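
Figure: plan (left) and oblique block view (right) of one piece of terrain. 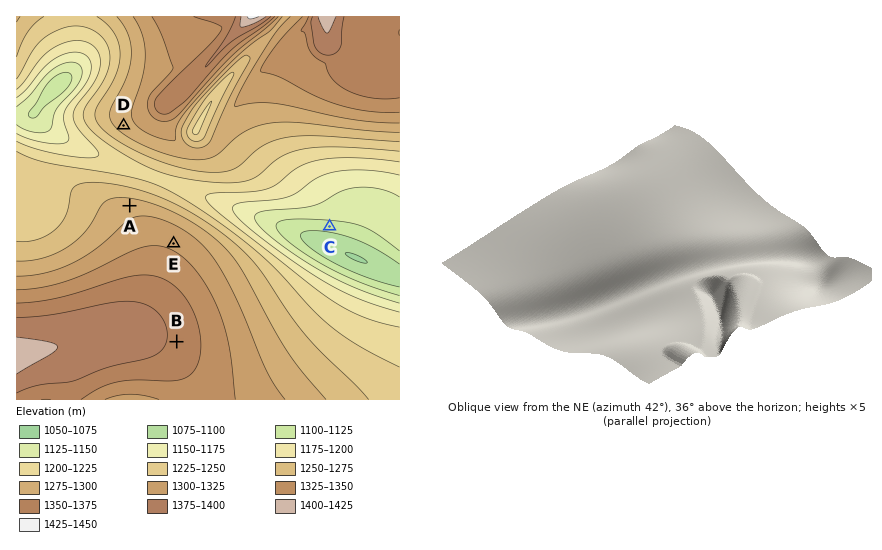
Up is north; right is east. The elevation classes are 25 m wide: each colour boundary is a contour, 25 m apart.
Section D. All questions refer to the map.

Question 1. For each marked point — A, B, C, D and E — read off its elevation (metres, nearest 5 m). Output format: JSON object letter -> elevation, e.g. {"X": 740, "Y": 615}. {"A": 1285, "B": 1370, "C": 1110, "D": 1290, "E": 1320}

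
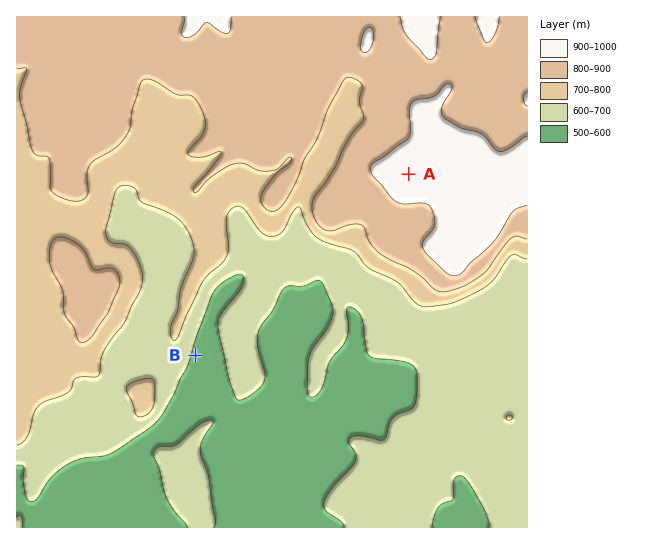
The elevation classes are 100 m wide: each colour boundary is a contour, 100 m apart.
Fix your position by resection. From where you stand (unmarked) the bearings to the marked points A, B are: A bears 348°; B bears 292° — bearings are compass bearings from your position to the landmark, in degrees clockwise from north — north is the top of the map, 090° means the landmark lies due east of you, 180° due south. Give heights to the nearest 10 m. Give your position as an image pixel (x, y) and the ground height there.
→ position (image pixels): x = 471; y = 467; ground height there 610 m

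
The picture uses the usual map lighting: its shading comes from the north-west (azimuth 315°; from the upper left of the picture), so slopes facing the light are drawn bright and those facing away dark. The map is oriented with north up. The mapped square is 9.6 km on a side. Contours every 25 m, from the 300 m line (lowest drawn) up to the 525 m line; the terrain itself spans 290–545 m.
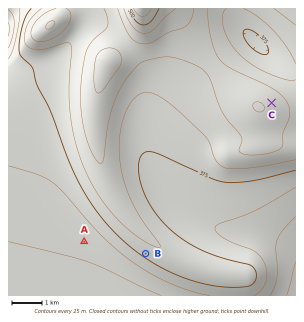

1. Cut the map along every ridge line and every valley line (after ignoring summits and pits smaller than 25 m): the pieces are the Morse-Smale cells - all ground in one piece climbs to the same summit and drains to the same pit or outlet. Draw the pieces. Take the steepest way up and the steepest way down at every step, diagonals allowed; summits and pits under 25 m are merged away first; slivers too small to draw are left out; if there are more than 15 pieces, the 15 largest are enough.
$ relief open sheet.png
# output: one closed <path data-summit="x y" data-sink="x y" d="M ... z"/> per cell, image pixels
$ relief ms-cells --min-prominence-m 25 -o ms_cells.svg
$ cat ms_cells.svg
<path data-summit="142 8" data-sink="296 296" d="M171 8l-28 0-1 14-4 10-32 34-9 29-2 30 4 30 10 31 20 32 20 20 15 12 22 12 23 8 24 5 2 3 1 18 60 0 0-183-19-1-15-4-20-14-34-35z"/><path data-summit="142 8" data-sink="8 296" d="M101 78l-4 4-44-1-33 13-12 1 0 201 228 0 0-14-3-7-38-9-31-16-32-28-14-19-14-30-8-30 0-36z"/><path data-summit="142 8" data-sink="256 42" d="M234 8l-62 0 36 51 34 35 20 14 15 4 19 1 0-41-17-8-27-26-13-15z"/><path data-summit="142 8" data-sink="8 29" d="M142 8l-57 0 0 12-3 9-14 17-15 14-23 12-11 0-11-4 0 27 12-1 33-13 45 0 4-5 6-14 30-30 4-10z"/><path data-summit="50 25" data-sink="8 29" d="M84 8l-76 0 0 60 11 4 11 0 23-12 15-14 14-17 3-9z"/><path data-summit="296 8" data-sink="256 42" d="M296 8l-62 0 5 15 13 15 23 22 18 12 3-1z"/>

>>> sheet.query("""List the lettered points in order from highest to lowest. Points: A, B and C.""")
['C', 'B', 'A']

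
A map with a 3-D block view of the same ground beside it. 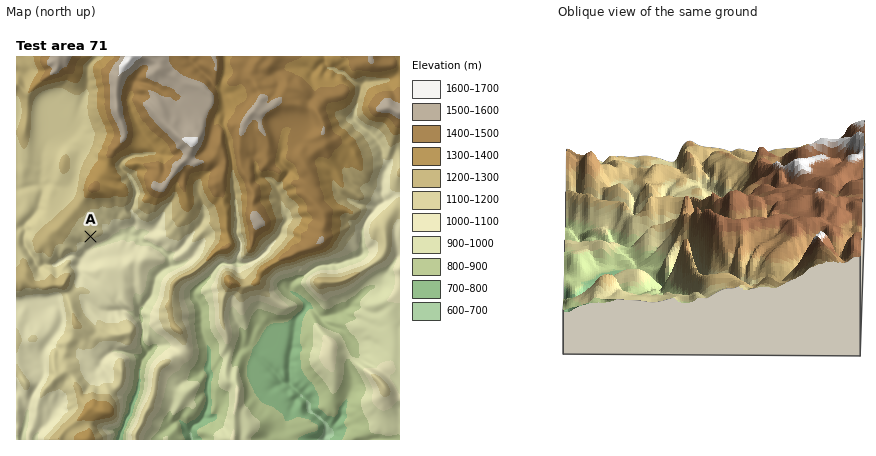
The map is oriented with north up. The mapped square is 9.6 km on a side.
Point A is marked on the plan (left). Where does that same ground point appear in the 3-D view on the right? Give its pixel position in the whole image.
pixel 724 182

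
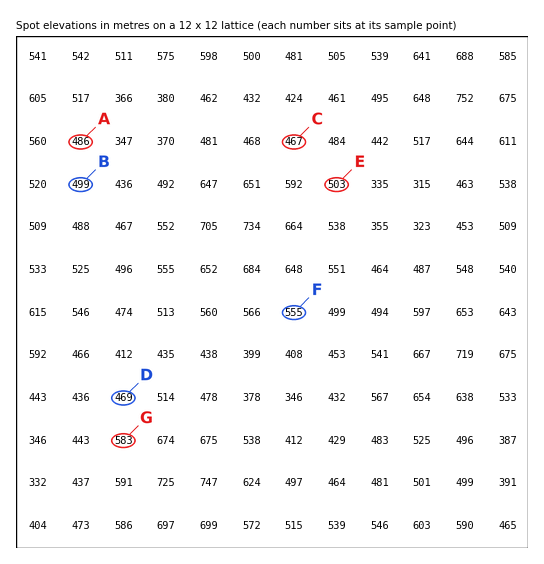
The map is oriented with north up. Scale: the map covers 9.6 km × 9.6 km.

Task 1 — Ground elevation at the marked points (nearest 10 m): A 490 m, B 500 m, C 470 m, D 470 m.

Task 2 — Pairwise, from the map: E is lower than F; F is lower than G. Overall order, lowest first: E F G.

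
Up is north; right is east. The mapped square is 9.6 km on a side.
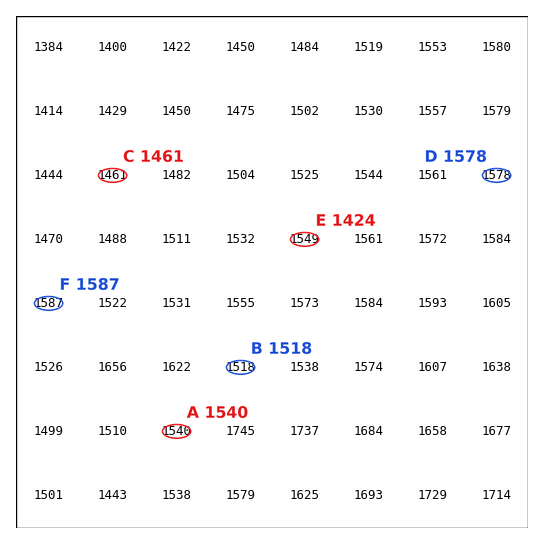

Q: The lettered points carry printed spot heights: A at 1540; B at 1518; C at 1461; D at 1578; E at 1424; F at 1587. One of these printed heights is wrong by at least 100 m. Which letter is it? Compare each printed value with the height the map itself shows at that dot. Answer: E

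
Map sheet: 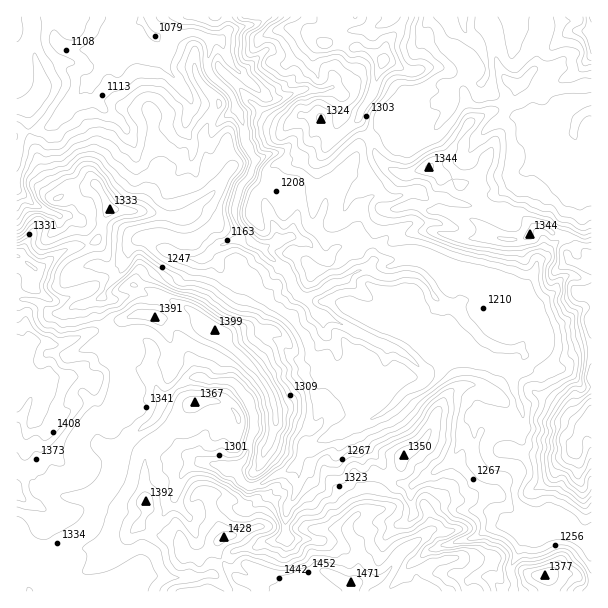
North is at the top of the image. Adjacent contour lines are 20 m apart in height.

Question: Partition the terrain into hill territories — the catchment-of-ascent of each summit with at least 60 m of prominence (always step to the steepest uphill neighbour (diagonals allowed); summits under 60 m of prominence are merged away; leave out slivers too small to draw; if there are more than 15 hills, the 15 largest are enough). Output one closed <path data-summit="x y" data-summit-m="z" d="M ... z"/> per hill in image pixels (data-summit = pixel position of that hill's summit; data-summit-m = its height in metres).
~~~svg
<path data-summit="353 582" data-summit-m="1471" d="M263 16l-246 0-1 173 16 15 18 8 18 4 12 6 5 6 0 8 7 25 12 7 13-2 10-8 5-13 8-5 9 1 33 17 19 1 9-3 17 20 12 7 4 0 20-11 10-13 13 11 8 17-9 5-15 17-5 11 0 12 4 5 10 5 15 16 14 2 8-9 9-13-1-20 3 0 51 25 20 6 28 23 0 6-6 7-15 6-15 17-10 7-45 18-27 13-14 22-33 16-10 3-5-1-11-15 0-3 12-13 3-17 4-9-1-16-6-15-14-16-5-2-21 0-4-2-12 0-6 2-22 19-6 17-20 16-17 18-4 21-8 15-14 14 2 9-8 18-38 27-12-1-11-5-11 1 0 42 497 1 1-11-3-6 0-9 12-24-1-20 2-1 2-8-9-10-3-9 4-21-6-7-18-3-6-5-1-12 7-10 15-8 9 2 5-7 0-9-9-24-2-12 4-12 8-10-4-9 14-14-4-16-9-13-29-15-10 1-5 5-16 7-6 6-17-7-10-16-8-8-7-3-32 3-15-9-12 4-10 10-9 1-7-22-7-3-13-16-17-6-14 6 0-9-12-29 0-13-15-14 4-19-10-20-2-18-12-27-7-7 12-14 0-3-7-10-8-18 10-11 27-6 5-4z"/><path data-summit="591 417" data-summit-m="1435" d="M513 16l-50 1 0 9 3 7 14 12 2 6 5 14-1 13-6 6-13-8-16 11-1 11-7 2-14 8-24 2-18 6-3 7-24 23-8 18-22 27-11 31-6 12-7 8 15 16 7 3 7 22 9-1 10-10 14-4 13 9 14 0 7-3 15 2 11 9 10 16 17 7 6-6 16-7 8-6 12 1 27 18 6 9 4 16-14 14 4 9-8 10-4 12 2 12 9 24 0 9-5 7-9-2-15 8-6 5-1 12 7 10 18 3 6 7-4 21 3 9 8 9 50 22 16 1 1-391-15-1 1 22-2 4-10 3-11-2-9-8-2-13 3-9 4-4 21-3 6-16 14-7 0-78-20-1-17 13-9 2-27-12-3-4z"/><path data-summit="17 392" data-summit-m="1439" d="M17 190l0 358 10 0 11 5 12 1 4-1 8-9 19-10 7-7 6-12 0-15 14-14 8-15 2-18 4-7 35-30 6-17 28-21 42 4 14 16 6 15 1 16-4 9-3 17-12 13 0 3 5 8 11 8 10-3 33-16 14-22 27-13 45-18 10-7 15-17 15-6 6-7 0-6-28-23-20-6-51-25-3 0 1 20-9 13-8 9-14-2-15-16-10-5-4-5 0-12 5-11 15-17 9-5-8-17-13-11-10 13-20 11-4 0-12-7-17-20-9 3-19-1-33-17-9-1-8 5-5 13-10 8-13 2-12-7-7-25 0-8-5-6-12-6-18-4-18-8z"/><path data-summit="383 60" data-summit-m="1371" d="M462 16l-198 0-7 8-27 6-8 8-2 3 3 7 12 21 0 3-12 14 7 7 12 27 2 18 10 20-4 19 15 14 0 13 14 37 11-5 10 5 6 0 7-7 17-43 19-23 11-22 24-23 3-7 18-6 24-2 22-10 0-11 18-12-11-25 2-8 6-6z"/><path data-summit="545 575" data-summit-m="1377" d="M527 512l-3 9-2 1 1 20-12 24 3 25 77 1 1-56-17-2z"/>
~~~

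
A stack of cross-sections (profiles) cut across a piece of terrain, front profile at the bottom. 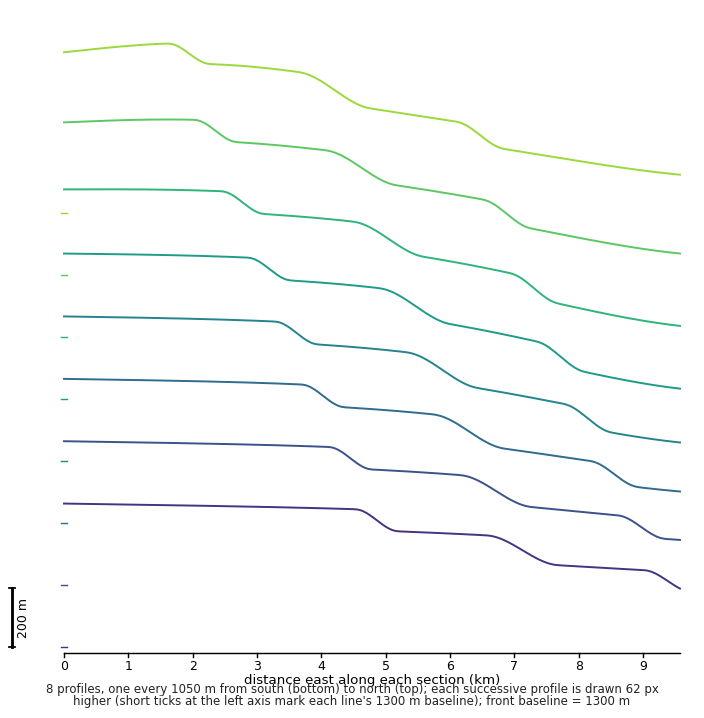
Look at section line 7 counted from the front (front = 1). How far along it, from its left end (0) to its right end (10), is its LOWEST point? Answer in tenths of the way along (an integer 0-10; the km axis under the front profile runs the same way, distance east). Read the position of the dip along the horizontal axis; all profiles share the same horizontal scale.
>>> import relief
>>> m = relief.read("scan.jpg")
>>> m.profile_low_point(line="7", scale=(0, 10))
10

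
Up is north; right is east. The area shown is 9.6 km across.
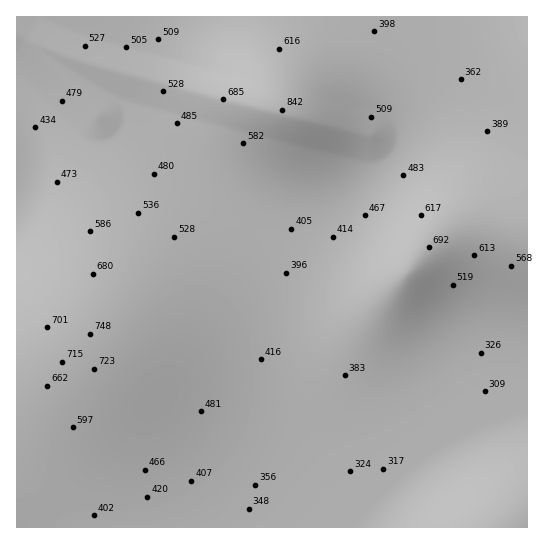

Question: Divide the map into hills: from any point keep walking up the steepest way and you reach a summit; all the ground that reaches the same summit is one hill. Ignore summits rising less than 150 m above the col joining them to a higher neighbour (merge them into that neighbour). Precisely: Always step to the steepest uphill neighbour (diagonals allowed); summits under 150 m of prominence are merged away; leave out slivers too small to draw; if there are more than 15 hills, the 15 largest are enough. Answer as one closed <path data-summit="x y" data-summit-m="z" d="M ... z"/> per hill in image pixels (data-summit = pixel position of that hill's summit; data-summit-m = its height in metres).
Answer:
<path data-summit="90 334" data-summit-m="748" d="M19 104l-3 1 0 422 342 1 17-23 18-19-24-18-26-25-20-26-12-24-7-22-4-24 3-85-6-9-19-18-56-39-77-61-19-7-13 12-15 4-12-1-19-7-25 0-5-3-9-22z"/><path data-summit="282 110" data-summit-m="842" d="M527 16l-510 0-1 87 6 2 6 6 9 22 5 3 25 0 19 7 12 1 15-4 13-12 19 7 66 53 75 53 14 16 3 14 2-16 7-10 59-59 30-35 34-42 26-28 45 32 16 7 6-1z"/><path data-summit="429 247" data-summit-m="692" d="M462 81l-27 28-34 42-30 35-52 51-15 22-4 46 0 42 4 24 7 22 12 24 20 26 26 25 24 17 36-29 25-16 40-19 34-10 0-290-22-8-31-20z"/><path data-summit="503 527" data-summit-m="569" d="M527 412l-17 4-32 12-49 28-41 34-20 23-9 14 168 1z"/>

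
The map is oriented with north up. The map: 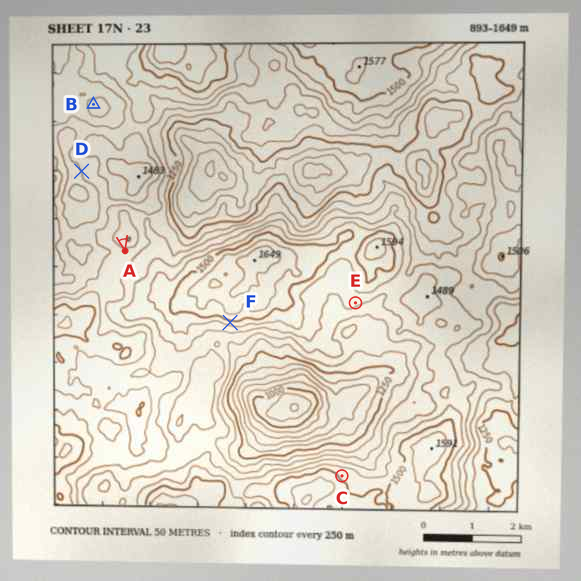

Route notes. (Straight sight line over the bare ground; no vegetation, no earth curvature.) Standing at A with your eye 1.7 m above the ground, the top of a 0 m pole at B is out of sight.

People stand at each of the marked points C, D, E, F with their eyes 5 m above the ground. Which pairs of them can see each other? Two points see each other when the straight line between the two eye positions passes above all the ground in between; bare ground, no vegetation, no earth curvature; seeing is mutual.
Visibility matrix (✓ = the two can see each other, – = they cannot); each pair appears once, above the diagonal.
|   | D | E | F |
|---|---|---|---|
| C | – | ✓ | ✓ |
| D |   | – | – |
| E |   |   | – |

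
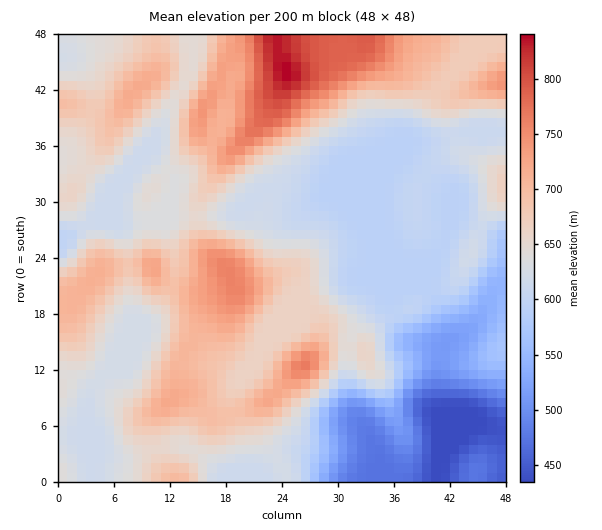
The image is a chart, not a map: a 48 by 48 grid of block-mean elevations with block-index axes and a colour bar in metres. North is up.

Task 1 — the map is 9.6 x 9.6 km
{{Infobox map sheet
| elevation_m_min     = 430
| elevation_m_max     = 840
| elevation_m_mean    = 640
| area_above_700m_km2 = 18.1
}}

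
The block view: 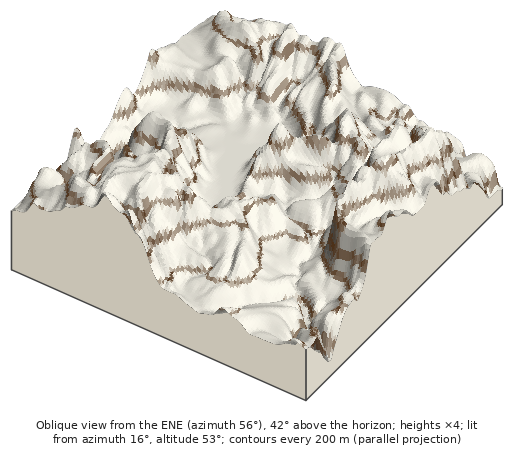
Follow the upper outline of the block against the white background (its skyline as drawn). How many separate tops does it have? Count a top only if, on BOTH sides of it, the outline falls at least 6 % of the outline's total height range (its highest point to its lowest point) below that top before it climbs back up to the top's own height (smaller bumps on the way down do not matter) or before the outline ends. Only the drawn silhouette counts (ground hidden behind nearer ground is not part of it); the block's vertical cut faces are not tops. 2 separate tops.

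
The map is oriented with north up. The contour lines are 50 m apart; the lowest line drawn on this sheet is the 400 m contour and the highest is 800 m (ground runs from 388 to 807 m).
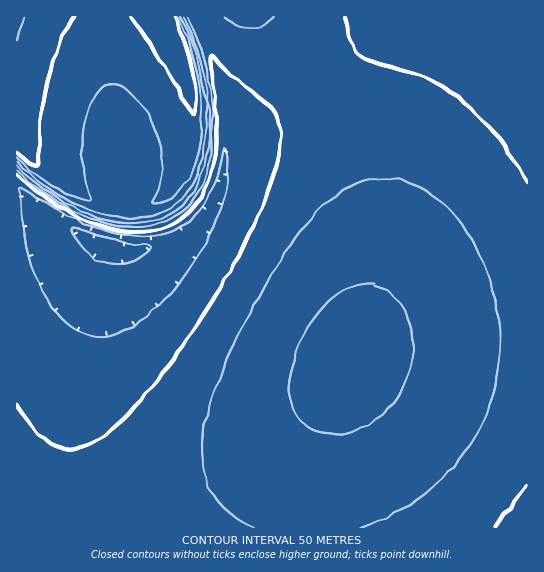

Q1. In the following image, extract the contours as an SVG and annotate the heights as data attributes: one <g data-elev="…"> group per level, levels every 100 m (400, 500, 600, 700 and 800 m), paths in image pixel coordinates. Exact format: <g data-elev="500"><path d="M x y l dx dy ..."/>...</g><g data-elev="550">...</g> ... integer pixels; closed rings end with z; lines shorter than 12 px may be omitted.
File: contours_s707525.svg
<g data-elev="400"><path d="M107 264l-11-5-10-8-11-14-3-7 1-2 41 12 37 7-8 8-13 7-12 2z"/></g><g data-elev="500"><path d="M494 527l17-20 16-22"/><path d="M527 183l-16-27-17-23-19-21-18-16-15-10-16-8-17-6-36-10-15-8-8-13-4-24"/><path d="M17 175l21 17 21 15 23 11 21 8 20 5 20 0 18-2 16-7 13-11 10-13 8-16 5-19 3-20 1-21-2-27-5-34 1-4 22 19 36 30 7 9 4 12 0 22-7 28-14 36-19 40-25 43-29 45-31 41-26 31-18 17-16 12-14 6-14 2-13-4-13-9-12-14-12-19"/></g><g data-elev="600"><path d="M326 434l12 0 12-2 13-5 12-6 11-10 9-10 8-12 5-12 4-14 1-14-1-15-3-13-5-12-7-10-10-9-9-4-11-2-10 1-12 4-11 8-11 10-11 14-9 15-7 17-4 14-2 15 0 13 3 12 5 10 8 9 9 5z"/><path d="M17 166l22 19 23 16 24 12 21 7 22 3 20-1 17-6 15-9 12-14 9-19 5-21 3-24-2-28-5-28-7-28-12-28"/></g><g data-elev="700"><path d="M17 158l18 16 20 13 19 10 16 3 1-2-6-19-3-20 0-20 3-18 5-16 8-13 9-6 10-1 10 5 12 12 12 17 7 19 4 17 0 16-3 14-6 18 4 0 5-1 15-9 10-13 8-16 6-22 1-23-1-25-4-24-8-27-11-26"/></g><g data-elev="800"><path d="M17 40l6-23"/></g>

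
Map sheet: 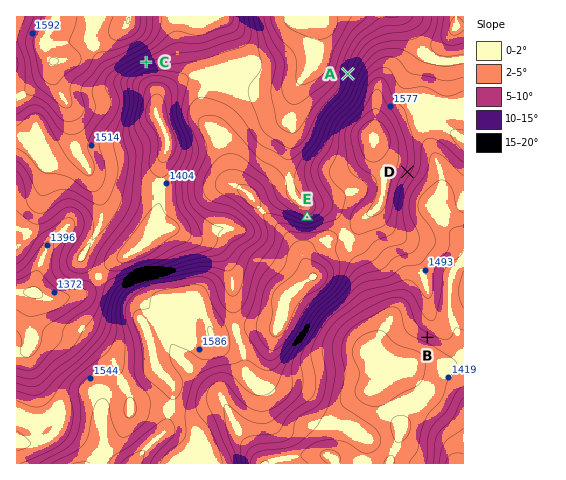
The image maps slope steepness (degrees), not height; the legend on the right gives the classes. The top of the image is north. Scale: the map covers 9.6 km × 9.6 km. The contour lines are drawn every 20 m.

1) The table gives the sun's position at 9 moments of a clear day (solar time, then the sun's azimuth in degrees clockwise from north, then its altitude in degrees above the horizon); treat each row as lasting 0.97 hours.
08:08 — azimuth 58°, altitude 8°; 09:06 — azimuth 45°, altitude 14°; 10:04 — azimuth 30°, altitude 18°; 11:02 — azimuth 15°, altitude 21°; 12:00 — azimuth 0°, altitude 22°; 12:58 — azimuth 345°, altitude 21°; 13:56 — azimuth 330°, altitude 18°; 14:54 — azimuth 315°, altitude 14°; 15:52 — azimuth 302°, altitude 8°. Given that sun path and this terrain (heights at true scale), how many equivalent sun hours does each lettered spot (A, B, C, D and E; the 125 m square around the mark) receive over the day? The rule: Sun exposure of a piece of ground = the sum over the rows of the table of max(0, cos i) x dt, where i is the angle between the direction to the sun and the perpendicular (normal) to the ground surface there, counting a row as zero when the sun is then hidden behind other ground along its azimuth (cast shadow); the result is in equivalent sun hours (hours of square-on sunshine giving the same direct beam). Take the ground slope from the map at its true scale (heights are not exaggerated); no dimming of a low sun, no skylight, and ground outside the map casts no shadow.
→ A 2.7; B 1.8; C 1.1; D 1.9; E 3.6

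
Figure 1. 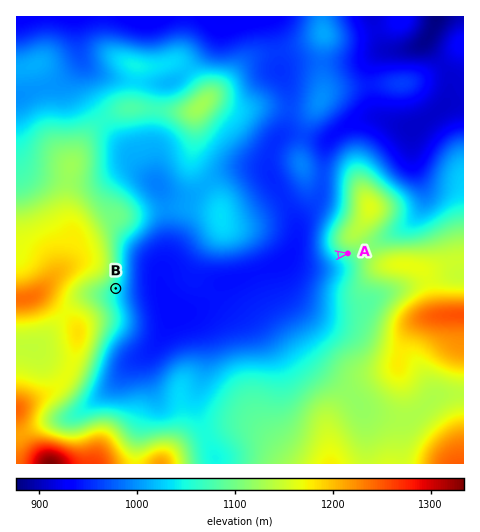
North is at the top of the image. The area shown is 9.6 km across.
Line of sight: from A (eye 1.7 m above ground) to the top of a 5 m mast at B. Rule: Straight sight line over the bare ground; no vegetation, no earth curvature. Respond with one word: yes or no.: yes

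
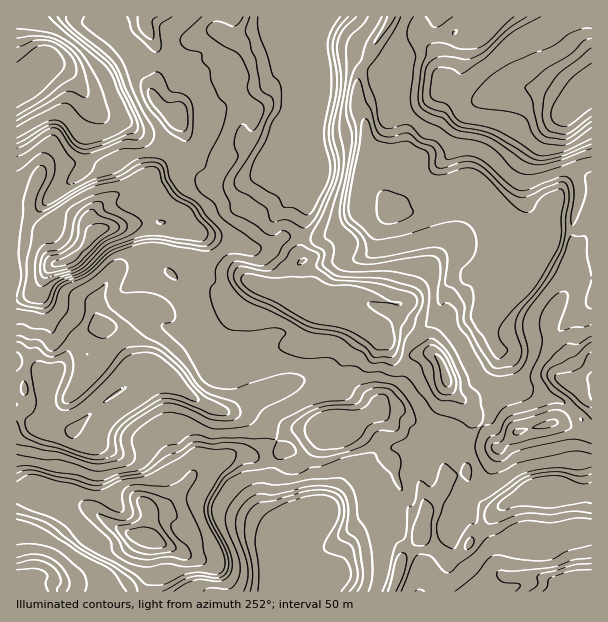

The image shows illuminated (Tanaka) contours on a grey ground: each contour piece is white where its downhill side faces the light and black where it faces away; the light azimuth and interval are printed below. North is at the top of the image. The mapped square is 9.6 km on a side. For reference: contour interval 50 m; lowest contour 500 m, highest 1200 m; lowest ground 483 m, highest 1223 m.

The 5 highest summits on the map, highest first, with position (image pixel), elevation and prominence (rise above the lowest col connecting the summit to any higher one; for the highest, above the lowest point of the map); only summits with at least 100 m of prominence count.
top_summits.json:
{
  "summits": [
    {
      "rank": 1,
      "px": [149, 539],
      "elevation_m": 1223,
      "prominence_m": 740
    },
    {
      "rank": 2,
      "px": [93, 234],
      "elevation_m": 1221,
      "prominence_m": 369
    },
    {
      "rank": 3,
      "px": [390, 212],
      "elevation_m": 1089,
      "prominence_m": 239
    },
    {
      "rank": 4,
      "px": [548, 489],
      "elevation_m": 1041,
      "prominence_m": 144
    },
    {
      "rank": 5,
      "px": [333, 425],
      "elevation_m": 1038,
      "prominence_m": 127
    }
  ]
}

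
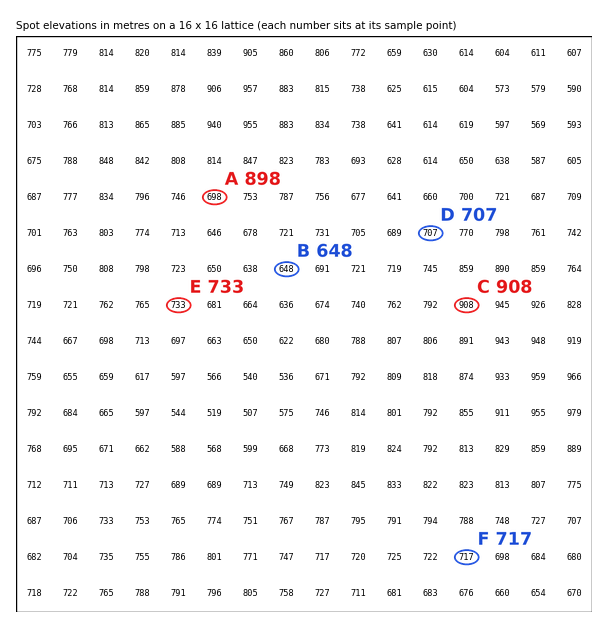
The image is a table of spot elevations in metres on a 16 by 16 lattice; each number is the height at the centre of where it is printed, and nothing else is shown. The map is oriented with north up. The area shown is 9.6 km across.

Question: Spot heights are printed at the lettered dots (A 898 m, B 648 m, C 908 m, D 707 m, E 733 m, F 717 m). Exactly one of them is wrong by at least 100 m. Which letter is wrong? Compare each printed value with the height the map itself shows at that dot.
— A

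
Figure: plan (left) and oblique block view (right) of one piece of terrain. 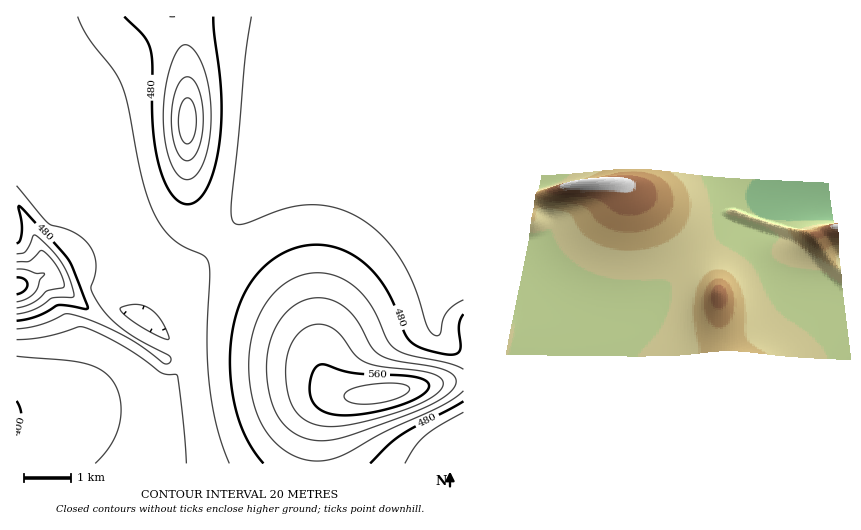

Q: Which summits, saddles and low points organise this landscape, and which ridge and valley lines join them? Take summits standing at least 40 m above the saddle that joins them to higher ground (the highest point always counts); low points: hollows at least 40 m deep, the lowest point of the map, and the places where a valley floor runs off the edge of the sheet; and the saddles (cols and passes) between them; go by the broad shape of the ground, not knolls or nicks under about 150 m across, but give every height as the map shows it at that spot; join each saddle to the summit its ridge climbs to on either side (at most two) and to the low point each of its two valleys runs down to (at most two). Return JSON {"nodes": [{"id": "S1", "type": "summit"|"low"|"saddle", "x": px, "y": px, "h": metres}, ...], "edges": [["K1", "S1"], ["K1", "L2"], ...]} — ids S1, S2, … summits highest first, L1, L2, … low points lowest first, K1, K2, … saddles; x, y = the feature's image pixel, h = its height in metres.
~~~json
{"nodes": [
{"id": "S1", "type": "summit", "x": 382, "y": 393, "h": 590},
{"id": "S2", "type": "summit", "x": 17, "y": 286, "h": 569},
{"id": "S3", "type": "summit", "x": 187, "y": 123, "h": 559},
{"id": "L1", "type": "low", "x": 18, "y": 417, "h": 399},
{"id": "L2", "type": "low", "x": 462, "y": 453, "h": 442},
{"id": "K1", "type": "saddle", "x": 318, "y": 463, "h": 498},
{"id": "K2", "type": "saddle", "x": 221, "y": 243, "h": 461},
{"id": "K3", "type": "saddle", "x": 124, "y": 230, "h": 451},
{"id": "K4", "type": "saddle", "x": 183, "y": 357, "h": 445}],
"edges": [["K1", "S1"], ["K1", "L1"], ["K1", "L2"], ["K2", "S1"], ["K2", "S3"], ["K2", "L1"], ["K3", "S2"], ["K3", "S3"], ["K3", "L1"], ["K4", "S1"], ["K4", "S2"], ["K4", "L1"]]}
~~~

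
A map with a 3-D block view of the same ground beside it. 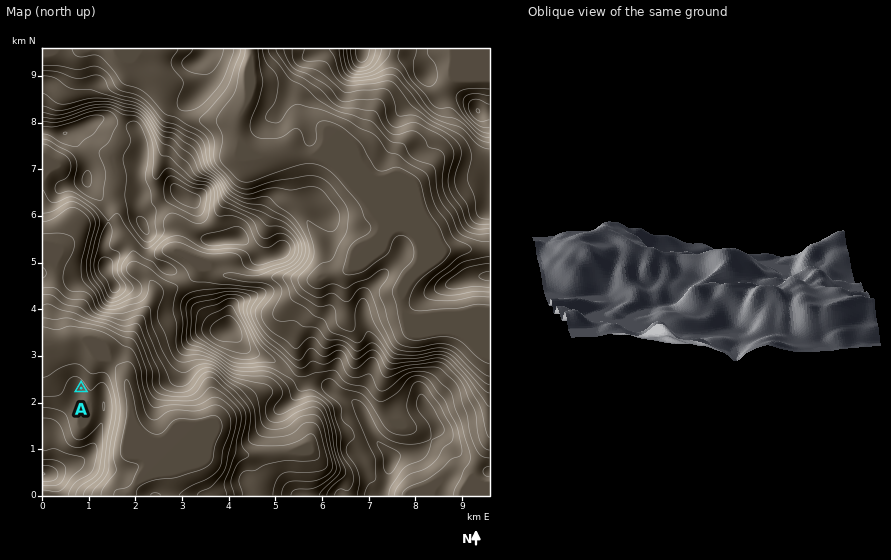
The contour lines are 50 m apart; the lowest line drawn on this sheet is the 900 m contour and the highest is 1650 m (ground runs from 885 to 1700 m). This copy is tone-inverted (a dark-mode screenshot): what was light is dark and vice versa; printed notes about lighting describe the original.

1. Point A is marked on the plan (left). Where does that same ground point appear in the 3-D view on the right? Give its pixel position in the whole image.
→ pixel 825 269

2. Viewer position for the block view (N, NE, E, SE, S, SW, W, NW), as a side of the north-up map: N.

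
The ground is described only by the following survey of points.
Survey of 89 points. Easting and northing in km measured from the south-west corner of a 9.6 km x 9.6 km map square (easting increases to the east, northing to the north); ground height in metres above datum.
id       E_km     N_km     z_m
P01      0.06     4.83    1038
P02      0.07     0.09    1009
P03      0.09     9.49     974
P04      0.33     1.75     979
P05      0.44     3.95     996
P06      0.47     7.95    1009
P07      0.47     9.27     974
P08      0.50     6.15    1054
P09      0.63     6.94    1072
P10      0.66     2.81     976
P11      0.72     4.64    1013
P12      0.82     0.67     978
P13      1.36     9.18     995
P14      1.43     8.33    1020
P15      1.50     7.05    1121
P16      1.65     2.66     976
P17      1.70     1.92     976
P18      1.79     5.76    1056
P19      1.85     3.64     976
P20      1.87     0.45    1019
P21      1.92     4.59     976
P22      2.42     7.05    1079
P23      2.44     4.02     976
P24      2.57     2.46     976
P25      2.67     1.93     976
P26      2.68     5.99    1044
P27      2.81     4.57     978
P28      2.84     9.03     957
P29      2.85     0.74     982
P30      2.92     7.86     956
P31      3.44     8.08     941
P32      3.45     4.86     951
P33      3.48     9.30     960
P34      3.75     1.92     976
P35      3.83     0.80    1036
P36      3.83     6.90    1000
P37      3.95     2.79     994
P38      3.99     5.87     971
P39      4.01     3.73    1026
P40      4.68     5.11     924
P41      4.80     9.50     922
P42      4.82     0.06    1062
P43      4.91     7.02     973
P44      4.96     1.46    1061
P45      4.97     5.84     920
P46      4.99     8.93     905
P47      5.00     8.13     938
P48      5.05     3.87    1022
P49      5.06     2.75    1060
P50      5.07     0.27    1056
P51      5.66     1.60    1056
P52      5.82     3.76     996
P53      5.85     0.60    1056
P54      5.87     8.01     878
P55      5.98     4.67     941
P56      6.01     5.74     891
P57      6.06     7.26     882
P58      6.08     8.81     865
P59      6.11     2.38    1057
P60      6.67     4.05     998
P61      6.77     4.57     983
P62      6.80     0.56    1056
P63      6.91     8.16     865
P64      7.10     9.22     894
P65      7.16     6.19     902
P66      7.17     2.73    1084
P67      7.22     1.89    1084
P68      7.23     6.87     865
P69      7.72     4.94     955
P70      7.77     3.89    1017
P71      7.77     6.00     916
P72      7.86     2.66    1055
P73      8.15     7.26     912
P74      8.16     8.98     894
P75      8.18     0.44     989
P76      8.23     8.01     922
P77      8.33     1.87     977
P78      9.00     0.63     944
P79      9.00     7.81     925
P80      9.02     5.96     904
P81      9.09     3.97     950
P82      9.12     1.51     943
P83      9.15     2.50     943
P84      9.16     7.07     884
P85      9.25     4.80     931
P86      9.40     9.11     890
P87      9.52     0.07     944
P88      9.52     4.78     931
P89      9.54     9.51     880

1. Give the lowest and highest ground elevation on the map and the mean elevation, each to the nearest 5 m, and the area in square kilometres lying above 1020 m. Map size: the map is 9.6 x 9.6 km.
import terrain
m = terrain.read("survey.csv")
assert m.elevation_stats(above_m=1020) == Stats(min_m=865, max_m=1130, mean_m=980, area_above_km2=23.6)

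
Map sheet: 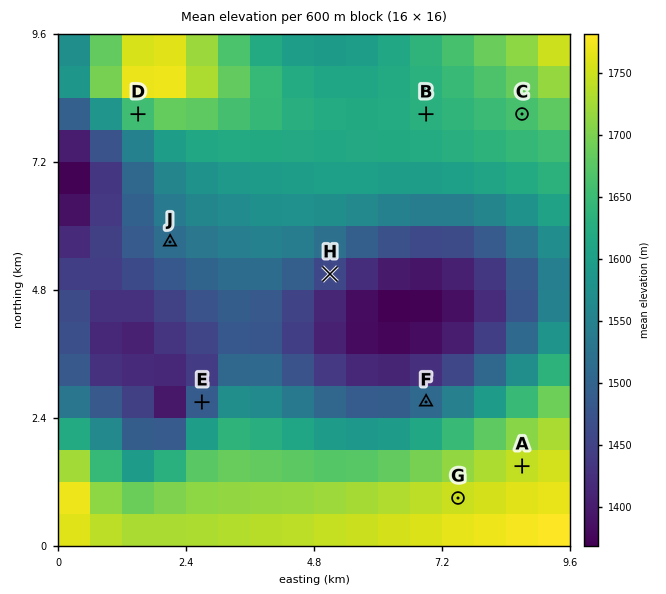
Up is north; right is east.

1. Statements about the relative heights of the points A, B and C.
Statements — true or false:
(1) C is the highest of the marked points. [false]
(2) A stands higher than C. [true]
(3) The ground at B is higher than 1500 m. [true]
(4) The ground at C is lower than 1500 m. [false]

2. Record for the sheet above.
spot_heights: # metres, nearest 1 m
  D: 1656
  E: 1487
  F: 1509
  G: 1748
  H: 1457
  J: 1517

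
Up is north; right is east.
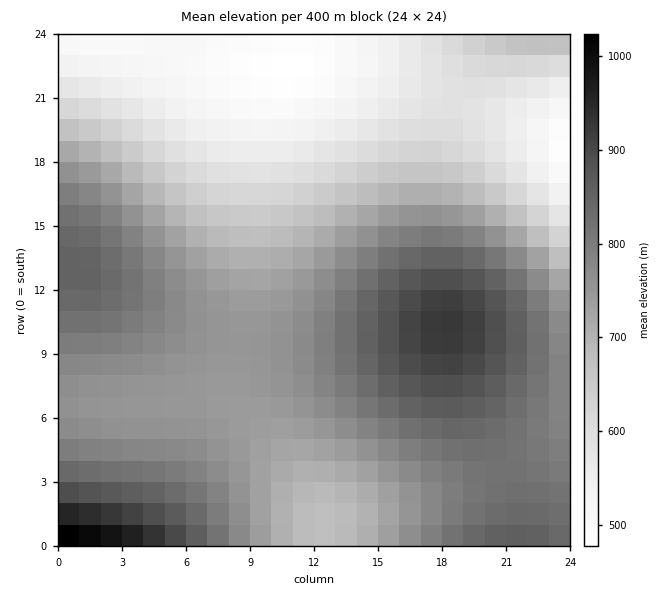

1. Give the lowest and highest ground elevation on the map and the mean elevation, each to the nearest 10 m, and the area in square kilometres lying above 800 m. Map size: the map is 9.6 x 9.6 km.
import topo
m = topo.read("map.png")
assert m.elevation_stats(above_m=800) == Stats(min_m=470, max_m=1070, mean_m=720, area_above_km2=26.1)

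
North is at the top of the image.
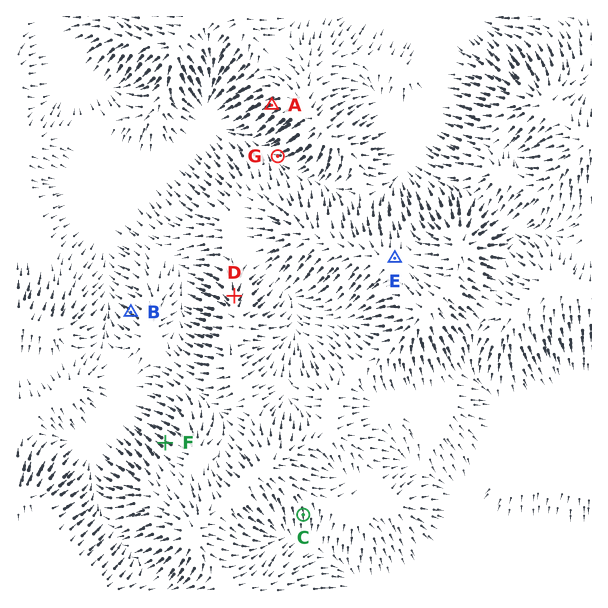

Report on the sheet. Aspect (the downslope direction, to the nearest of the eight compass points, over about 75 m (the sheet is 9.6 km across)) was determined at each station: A SW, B NW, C S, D N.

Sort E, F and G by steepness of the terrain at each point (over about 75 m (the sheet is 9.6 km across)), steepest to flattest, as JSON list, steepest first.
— ["F", "G", "E"]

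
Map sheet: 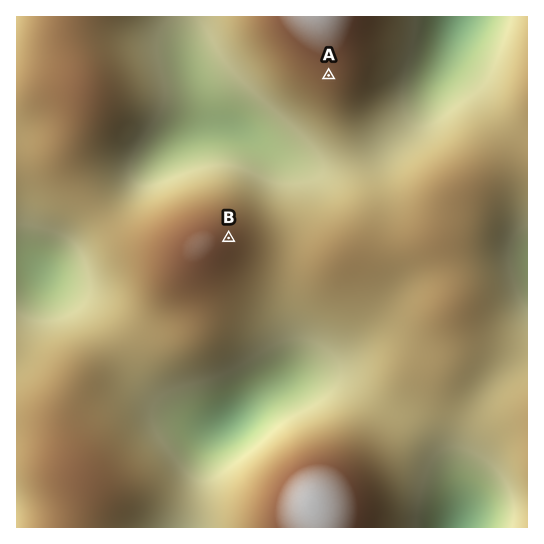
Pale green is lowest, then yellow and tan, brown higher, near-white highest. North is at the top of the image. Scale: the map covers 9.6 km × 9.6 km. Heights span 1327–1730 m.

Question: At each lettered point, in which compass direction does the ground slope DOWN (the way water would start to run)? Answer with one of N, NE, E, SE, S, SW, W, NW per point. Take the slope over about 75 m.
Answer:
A S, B E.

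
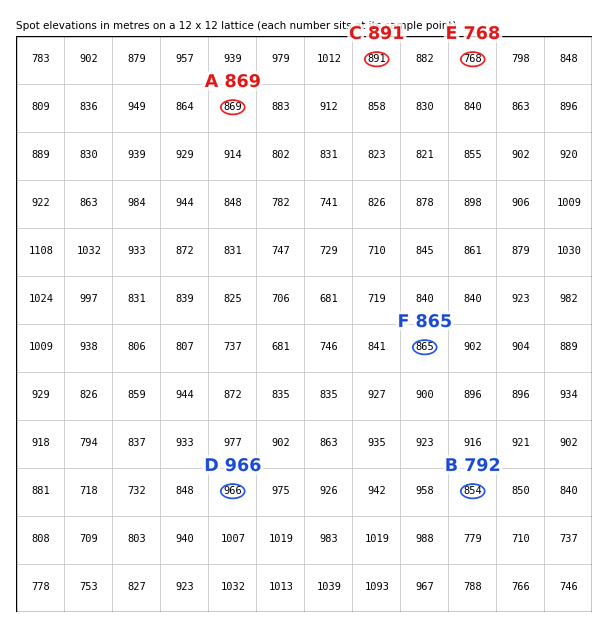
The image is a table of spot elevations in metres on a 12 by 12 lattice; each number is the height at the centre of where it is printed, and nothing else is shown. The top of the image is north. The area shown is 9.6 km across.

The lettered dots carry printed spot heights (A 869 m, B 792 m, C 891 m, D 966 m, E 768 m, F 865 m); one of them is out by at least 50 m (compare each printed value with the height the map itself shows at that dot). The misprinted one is B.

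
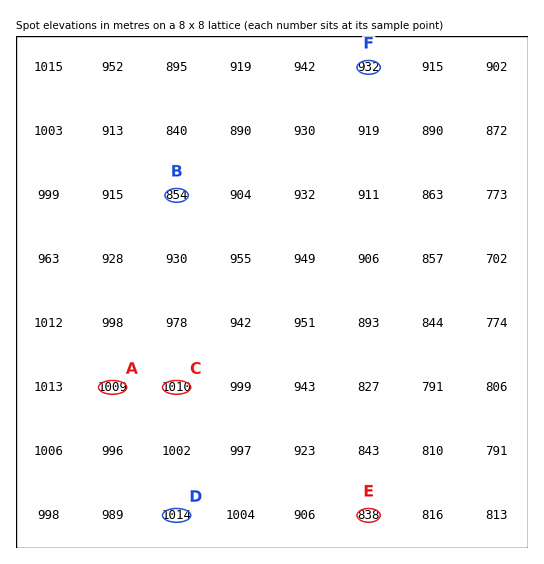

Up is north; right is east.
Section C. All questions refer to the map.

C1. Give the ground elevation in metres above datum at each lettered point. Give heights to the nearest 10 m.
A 1010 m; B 850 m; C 1010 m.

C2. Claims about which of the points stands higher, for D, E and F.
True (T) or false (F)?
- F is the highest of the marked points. F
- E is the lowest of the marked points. T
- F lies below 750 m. F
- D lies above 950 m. T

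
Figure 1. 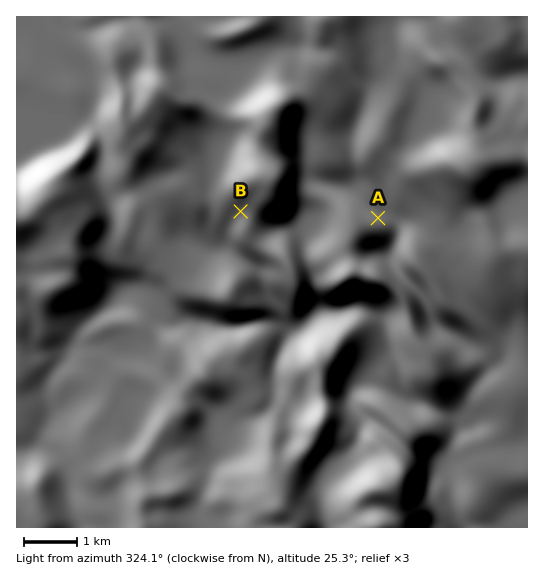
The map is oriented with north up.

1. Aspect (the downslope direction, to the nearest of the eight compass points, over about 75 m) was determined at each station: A NE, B SW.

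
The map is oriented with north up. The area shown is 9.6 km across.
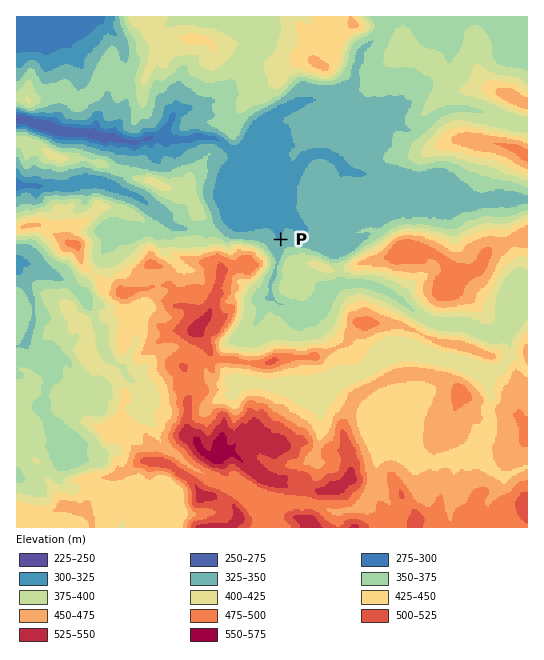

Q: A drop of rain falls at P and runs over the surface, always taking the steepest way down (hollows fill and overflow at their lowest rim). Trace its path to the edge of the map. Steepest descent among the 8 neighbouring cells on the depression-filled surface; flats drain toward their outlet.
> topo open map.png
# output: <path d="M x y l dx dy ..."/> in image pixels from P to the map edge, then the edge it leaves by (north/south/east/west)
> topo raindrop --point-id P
<path d="M281 239l-3-2 0-7-4-7 0-6 5-7 0-12 4-4 0-7-6-6-14 0-1-2-3 0-33-33-12-8-17-1-6 2-20 0-1-1-12 0-1-1-3 0-1 1-8 0-6 4-10 0-2-1-4 0-6-3-18-1-5-3-7 0-1-1-16 0-1-2-8 0-2-1-2 0-6-4-10-1-2-2-4 0-5-2-4 0-1-2-8 0"/>
exit: west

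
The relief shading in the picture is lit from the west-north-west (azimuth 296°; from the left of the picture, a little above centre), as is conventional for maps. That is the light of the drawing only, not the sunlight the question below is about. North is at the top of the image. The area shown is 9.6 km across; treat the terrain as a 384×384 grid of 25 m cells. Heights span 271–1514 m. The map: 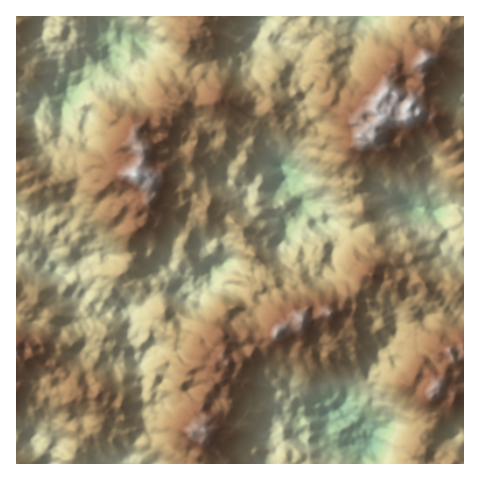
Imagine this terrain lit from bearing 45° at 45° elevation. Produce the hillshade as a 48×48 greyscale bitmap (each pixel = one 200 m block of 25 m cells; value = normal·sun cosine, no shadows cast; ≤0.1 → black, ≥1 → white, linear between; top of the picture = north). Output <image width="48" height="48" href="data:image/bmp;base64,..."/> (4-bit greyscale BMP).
<image width="48" height="48" href="data:image/bmp;base64,Qk32BAAAAAAAAHYAAAAoAAAAMAAAADAAAAABAAQAAAAAAIAEAAATCwAAEwsAABAAAAAAAAAAAAAAABEREQAiIiIAMzMzAERERABVVVUAZmZmAHd3dwCIiIgAmZmZAKqqqgC7u7sAzMzMAN3d3QDu7u4A////AP/qh3dUNEQxFWZ3rMqInN7u7uyVNGmrzf7JhVZUVVRDNERpq7vLvN7u7tyDE2rN3dyYYkd2dmd1Miaau6zcvd3ty7piJHvM3bhlMnqIh5uEI2m8zczLvczcu6l0IlmYmnZFRqhomcyGVorN3dyrzL3cu6dCADVnVmZlRWRZq8ypZXrdy8zMub3LqWQgABI1RImFVlaKvN2oVXrMu7vLiZmZhkMgAAA1d7uYh4q83uyXRYiZq6q5iWVVQyIhABR4vMuoiLzO/uuHRXd4q7u5hRIxERMxE3eM3Zh3i93f7uuXVWeJqqqWQQMhEjZlVoi8uph6ze3v3up3ZneIqqllMiRUZmiIhWq5h7u83e3cvciHd1aJvMt1Q0eaqIiZhWmGis3d7tyqvbmGVleZzbp0RWq6qZqpdndou+7v7tyr3bhkaYiJ3LuFd4qXmayol3eby/7u3ty97bdmq5d77cyHqYp3mby6qIurzdy83dzN3adovLmb3MuIqbuIqs27p5ur3qq97tzLy4Zp3tp3vduZm8y83NuqhpmbubvO7suYmGaM7tp4vcuqu8zN7cqYWJeJh83v7bh3dmi97bqqqYm7zMzNy6hmaYermu7v7KiGZovMy6u5doqs3N7bqGVpq6ztze7+uZmHiJq8yYq5d4mt3N26hUfM3d7+3t3KZpmZh4qalnqpczbO3MqrdXvd7u7u7aqnWJiIQ3mHdpuWQCvv27q8hqzO7u7uypmWeYdzAVZWd6p2Qo7u2qvMqJve7e/sqKqYmYdQA1VoiJZGRK3d66u7qJre3u7Mp7qqqHYhNXmZd4VGad7uyqzJZnne7u3bd6iIdnQ0ZomZmZeKvu3dqsuXM1re/+3IVyNVV3VGd4eKzJi93tzdzcl0I43u7rl0RgNViXRWZ2aby6ve7tzu3aVBFq3suEQxETaKqXVVZDWbvM3u7Kvd22MhN5u5UiMgAHnNy5ZWVEnN3cvNyHrN2UIiVndjEjMhI73uy5ZmZ6zu24i6h4rdtBADQ0UxJFZlVt7tuoeIeZveyYq5eJq6UAA1QjMjV4ulV97su7qFZ3vcu7y6iaqmIRNlITRHmJpSad7czMpkVpzbu7u6mZqEIjVkIkebqIUkq+/d3KlTVqzKury5iIh0RWd1M2q6hlRYzf/d27lCWK3LzMyFZ4l1erpzJIqZhneb7/7d2qcjnMy83KczaKuZvcgyR6mKqZve79u8yoVIzMuZqqhXrN283aY2mZiaq97v7piby3abu7lovNqL7/3N3KZYqpiazd3dynd6uYmruqh5zcqs7+27zKZpzKh67bu6iYmrqJqqy5eJu7vN/+uazJZ87YZ6y4m6mc3sqJmsyYmJqZq9/tua3Jic3HeJuomZu97smInNp6uHdVec3My7zKiLy6h4u4nN3s3biZvcmstkIUiavN2rypiLzbiKupzu7bzJm7zLq5UxAXmrzNyrl4is3tqqmc3N3LvKqqqphkMyFIq9y7y6d5rN7uupibu83Lq7qImIdDRSJYrMqqzIarzu7uynaKvMzA=="/>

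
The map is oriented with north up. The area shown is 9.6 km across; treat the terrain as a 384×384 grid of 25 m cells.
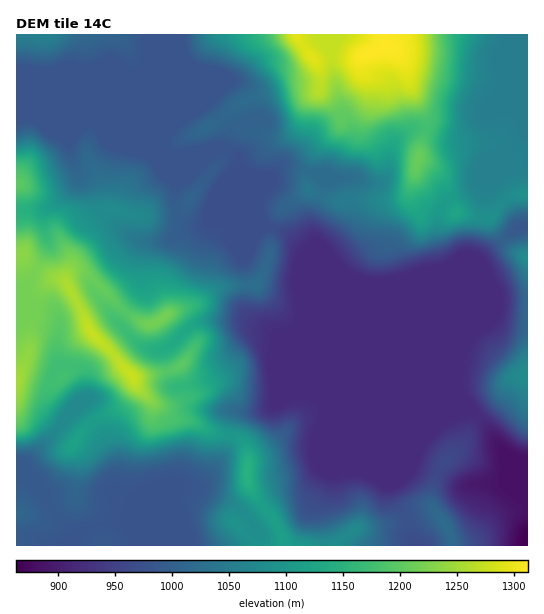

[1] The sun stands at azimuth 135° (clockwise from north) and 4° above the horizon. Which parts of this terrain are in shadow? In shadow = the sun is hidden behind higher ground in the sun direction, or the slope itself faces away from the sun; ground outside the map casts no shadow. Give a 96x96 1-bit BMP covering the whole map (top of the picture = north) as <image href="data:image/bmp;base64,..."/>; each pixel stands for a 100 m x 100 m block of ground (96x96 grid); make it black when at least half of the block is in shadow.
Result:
<image width="96" height="96" href="data:image/bmp;base64,Qk2+BAAAAAAAAD4AAAAoAAAAYAAAAGAAAAABAAEAAAAAAIAEAAATCwAAEwsAAAIAAAAAAAAA////AAAAAAAAAAAAHAAAAAABgAAAAAAAEAGH8AAAAAAAAAAAMAEP/AAAAAAAAAAAOAAP/gAAAAAAAAAAfAAf/4AAAAAAAAAAfwAf/4AAAAAAAAAA/4AP/44AAAAAAAAA/4AP/48AAAAAAAAB/4AP/4/8AAAAAAAB/4AP/8/8AAAAAAAD/8AP/9/8AAAAAAAD/+AP/5/8AAAAAAAD/+AH/x/8AAAAAAAH/+AH/h/8AAAAAAAD/+AH+A/8AAAAAAAAP+AHwA/+AAAAAAAAH+AAAAZ+AAAHAAAAH/AAAAA/AAAPgAAAD+AAAAAfgAAHwAAAB8AAAAAfwAAH4AAAAYAAAAAfwAAD8AAAAPDAAAAH4AAB+AAAAf/gAAAB8AAB/AAAA//wAAAAAAAA/gIAB//wAAAAAAAAf4AAB4fwAAAAAAAAP8AAAAPwAAAAAAAAH+AAAAGAAAAAAIAAD8AAAAAAAAAAAcAAAAAAAAAAAAAAB8AAAAAAAAAAAAAAB+AAAAAAAAAAAAAAD/AAAMAAAAAAAAAAH/wAAeD4AAAAAAAAH/4AAcP+AAAAAAAAP/4AAAP/AAAAAAAAf/8AAAH/gAAAAAAAf/8AAAD/gAAAAAAA//8AAAA/wAAAAAAA//8AcAAP4AAAAAAB//8AeAAD4AAAAAAB//4A+AAAwAAAAAAD//4A8AHgAAAAAAAD//4A8APwAAAAAAAD//4A4Af4AAAAAAAH//8BwAf+AAAAAAAH//8AAA//wAAAAAAH//4AAA//4AAAAAAD//4AAA//8AAAAAAB//4AAB///AAAAAAA4/4AAB////gAAAAAA/4HgD///PwAAAAAA/4PwH/z8PwAAAAAA/wPwH/94P4AAAAAA/gPwH/8AP4AAAAAA/8PwH/8AH4AAAAAAf/P2AfgAD8AAAAAAH/PuAAAAB8AAAAAAH/vOAAAAB8AAAAAAD/vAAAAAAQAAAAAAB7fAAAAAAAAAAAAAADfAAAAAAAAAAAAAAAfgAAAAAAAAAAAwAAPgAAAAAGAAAAA4MAA/4MAAAPAAAMAwMAAf8ODAAPwOD8AAGAAf8ADgAP4PP+AAD4AP4ADwAP8f/+AAB8APgAB4AH8H//AAB4APAAAYAD8Af/AAAAAMAAAMAD4AH/AAADAAAwAGABwAB/gAADAEAwADAAgAA/gAADgOAAAAAAAAA/gAADgOAAAAAAAAA/gAADweAAAAAAAAA/wAADgOAAEAABAAAfwAADgPAAHAADgYAfwAADgAAAH4AHwYAHAAADgAAAD8APwIAAAAAAAAAAB+APwAAAAAAAAAAAB/gPwAAAAAAAAAAAAfwP4AAAAAAAAAAAAH4P4AAAAAAAAAAAAD+f+AAAAAAAAAAAAB///AAAAAAAAAAAAB///AAAAAAAAAAAAA//+AAAAAAAAAAAAAD/8AAAAAAAAAAAAAD/8AAAAAAAAAAAAAD/8AAAAAAAAAAAAAD/4BgAAAAAAAAAAAB/4DwAAAAAAAAAAgB/gD4AAAAAAAAAB4A/AD8AAAAAAAAAB8A/wDwAAAAA="/>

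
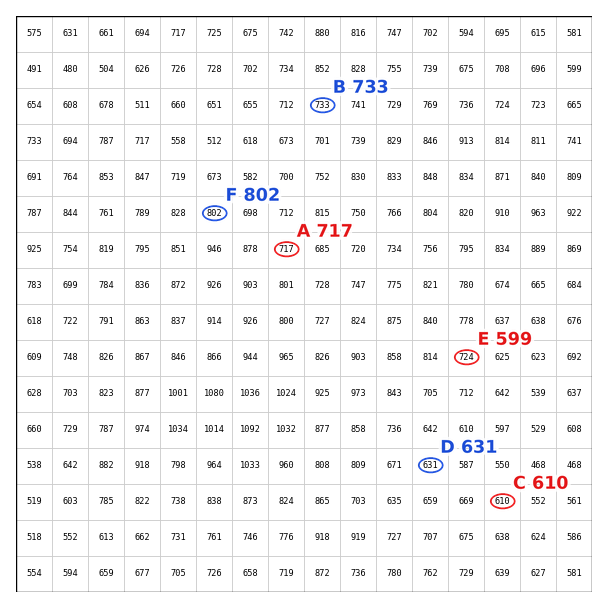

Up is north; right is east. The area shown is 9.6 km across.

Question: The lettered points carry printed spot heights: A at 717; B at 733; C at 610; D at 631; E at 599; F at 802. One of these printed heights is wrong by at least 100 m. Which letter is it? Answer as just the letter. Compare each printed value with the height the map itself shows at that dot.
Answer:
E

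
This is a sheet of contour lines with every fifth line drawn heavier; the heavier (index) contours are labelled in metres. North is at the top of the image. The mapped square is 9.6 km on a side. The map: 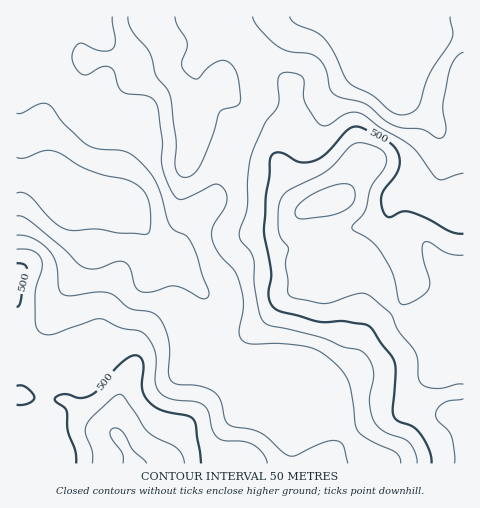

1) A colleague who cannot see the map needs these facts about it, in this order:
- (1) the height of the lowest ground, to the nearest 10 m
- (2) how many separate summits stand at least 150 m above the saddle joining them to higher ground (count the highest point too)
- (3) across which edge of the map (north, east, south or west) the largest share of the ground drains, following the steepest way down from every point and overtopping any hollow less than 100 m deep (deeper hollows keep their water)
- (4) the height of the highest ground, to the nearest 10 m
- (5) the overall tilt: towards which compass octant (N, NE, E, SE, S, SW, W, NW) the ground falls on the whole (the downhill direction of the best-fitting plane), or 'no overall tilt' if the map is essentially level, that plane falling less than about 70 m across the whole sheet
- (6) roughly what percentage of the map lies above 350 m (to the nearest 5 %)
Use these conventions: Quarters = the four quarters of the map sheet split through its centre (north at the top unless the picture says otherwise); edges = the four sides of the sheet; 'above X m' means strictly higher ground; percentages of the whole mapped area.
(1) The lowest point is down at roughly 280 m.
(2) Counting only tops that stand 150 m proud, the map has 2 summits.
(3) Most of the ground drains across the western edge.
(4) The highest ground is at about 620 m.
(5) The general tilt is down to the north-west (the land rises towards the south-east).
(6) Ground above 350 m makes up about 85 % of the sheet.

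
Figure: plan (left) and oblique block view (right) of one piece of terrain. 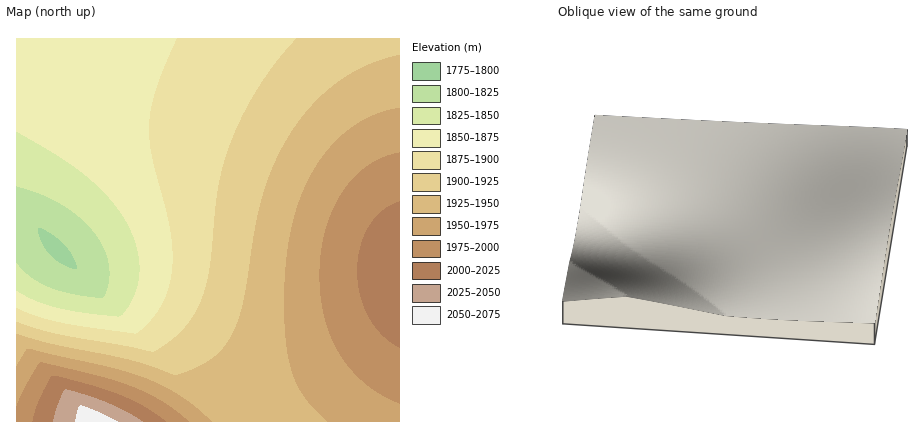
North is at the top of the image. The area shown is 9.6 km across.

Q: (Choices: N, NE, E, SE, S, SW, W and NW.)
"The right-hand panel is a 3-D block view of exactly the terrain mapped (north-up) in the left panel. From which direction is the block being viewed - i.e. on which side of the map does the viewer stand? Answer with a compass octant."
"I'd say S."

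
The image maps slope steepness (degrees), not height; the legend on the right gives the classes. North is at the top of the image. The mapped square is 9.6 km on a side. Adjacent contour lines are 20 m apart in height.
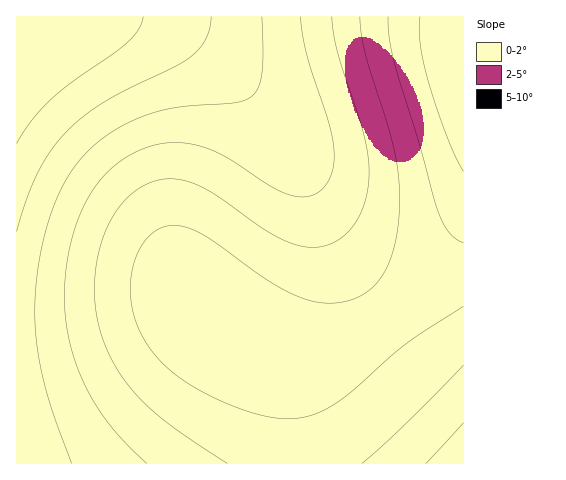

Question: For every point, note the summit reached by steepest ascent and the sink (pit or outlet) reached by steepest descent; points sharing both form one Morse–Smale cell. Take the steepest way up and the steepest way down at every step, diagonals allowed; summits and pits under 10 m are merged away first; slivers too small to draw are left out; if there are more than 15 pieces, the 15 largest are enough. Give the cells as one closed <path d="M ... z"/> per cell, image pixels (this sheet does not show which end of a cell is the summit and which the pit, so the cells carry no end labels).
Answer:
<path d="M125 16l-109 1 0 446 282 1-1-43-8-40-8-16-11-11-24-14 33 11 29 1 35-9 38-22-38-62-20-39-27-66-35-49-39-41-34-27-22-12-19-5z"/><path d="M463 16l-337 1 26 4 14 4 22 12 34 27 39 41 35 49 27 66 20 39 29 49 7 11 4 1 20-15 25-25 23-30 13-22z"/><path d="M381 322l-38 21-27 8-30 1-38-11 22 13 11 11 8 16 7 30 2 52 165 1 1-50-43-42z"/><path d="M463 228l-12 22-23 30-25 25-22 16 31 41 51 52z"/>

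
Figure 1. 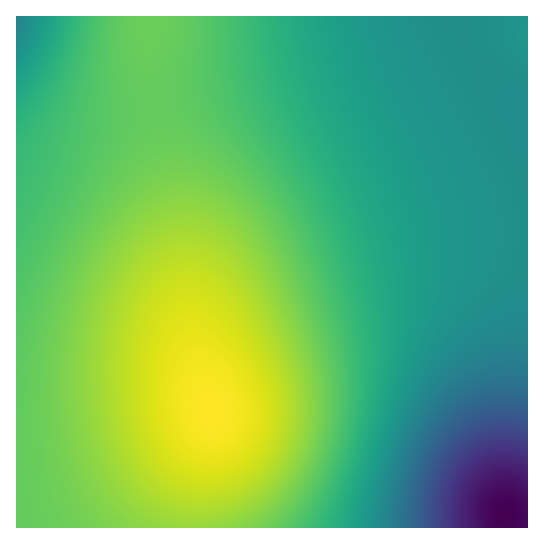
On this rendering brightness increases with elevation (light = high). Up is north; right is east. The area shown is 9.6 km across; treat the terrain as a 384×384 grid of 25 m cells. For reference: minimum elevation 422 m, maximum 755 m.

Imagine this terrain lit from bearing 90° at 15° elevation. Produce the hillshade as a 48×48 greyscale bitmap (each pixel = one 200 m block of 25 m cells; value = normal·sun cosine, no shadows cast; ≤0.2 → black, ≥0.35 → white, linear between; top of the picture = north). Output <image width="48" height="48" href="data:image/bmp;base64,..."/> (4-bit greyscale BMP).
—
<image width="48" height="48" href="data:image/bmp;base64,Qk32BAAAAAAAAHYAAAAoAAAAMAAAADAAAAABAAQAAAAAAIAEAAATCwAAEwsAABAAAAAAAAAAAAAAABEREQAiIiIAMzMzAERERABVVVUAZmZmAHd3dwCIiIgAmZmZAKqqqgC7u7sAzMzMAN3d3QDu7u4A////AGVVVVVVVVVVZneIiZqqq7vM3e7u7cuXVFVVVVREREVVZneImZqqu7zN3e7u7cuXVFVVVURERERVVmeImaqru8zN3u7u7cqXVFVVVERERERFVmd4maq7u8zN3u7u3cqHVFVVRERERERFVmd4maq7vMzd3u7u3LqGVFVURERDM0REVWd4maq7zMzd3u7t3LqGVFVUREMzMzREVWd4maq7zMzd3d7dzKmGVFVEREMzMzNEVWd4mau7zMzd3d3dy6mGVFVERDMzMzNEVWd4mau7zMzN3d3Mu6l2VFRERDMzMzNEVWd4mau7zMzMzMzMuph2VVREQzMzMzNEVWd4maq7zMzMzMy7qph2VUREQzMzMzNEVWd4maq7vMzMzLu7qZh2VUREQzMzMzREVWd4maq7u7y7u7uqqYh2VUREQzMzMzREVmd4maq7u7u7u7qqmYd2ZUREMzMzMzRFVmeImaqru7u7uqqpmId2ZkREMzMzM0RFVmeImaqru7u6qqqZiId2ZkREMzMzM0RFVneImaqqu7qqqpmZiHd2ZkREMzMzM0RVZneImaqqqqqqqZmYiHd2ZkREMzMzM0RVZneImaqqqqqqmZmIh3d2ZkREMzMzNERVZneJmaqqqqqpmZiIh3d2ZkREMzMzNERVZniJmaqqqqqZmYiId3d2ZkREMzMzNERVZniJmaqqqqmZmYiId3d2ZkREMzMzNERVZ3iJmZqqqpmZmIiHd3d2ZkREMzMzREVVZ3iJmZqqqpmZiIiHd3d2ZkREQzMzREVWZ3iImZmqmZmZiIh3d3d2ZkRERDM0REVWZ3iImZmZmZmYiIh3d3d2ZkRERENEREVWZ3iImZmZmZmYiIh3d3d2ZkREREREREVWZ3eImZmZmZmIiId3d3d2ZlRERERERFVWZ3eImZmZmZmIiId3d3d2ZlVERERERFVWZ3eIiZmZmZiIiHd3d3d2ZlVERERERFVWZ3eIiZmZmZiIiHd3d3dmZlVERERERVVWZ3eIiJmZmYiIiHd3d3dmZlVUREREVVVmZ3eIiImZiIiIh3d3d3dmZlVUREREVVVmZ3eIiIiIiIiIh3d3d3ZmZlVERERFVVVmZ3eIiIiIiIiId3d3d3ZmZkRERERVVVZmZ3eIiIiIiIiId3d3d3ZmZkREREVVVVZmd3eIiIiIiIiHd3d3d2ZmZkRERERVVWZmd3eIiIiIiIiHd3d3d2ZmZjRERERVVWZmd3eIiIiIiIiHd3d3dmZmZjMzRERVVWZnd3iIiIiIiIh3d3d3dmZmZiIzM0RFVWZnd3iIiIiIiIh3d3d3ZmZmZiIiMzRFVWZnd4iIiIiIiIh3d3d3ZmZmZhESIzRFVWZ3d4iIiIiIiIh3d3d3ZmZmZRERIjNEVWZ3d4iIiIiIiIh3d3d2ZmZmVQABEiNEVWZ3eIiIiIiIiIh3d3d2ZmZlVQAAESM0VWZ3eIiIiIiIiId3d3dmZmZVRAAAASI0VWZ3eIiIiIiIiId3d3dmZmVVRAAAARI0RWZ3iIiIiIiIiId3d3dmZmVVVQ=="/>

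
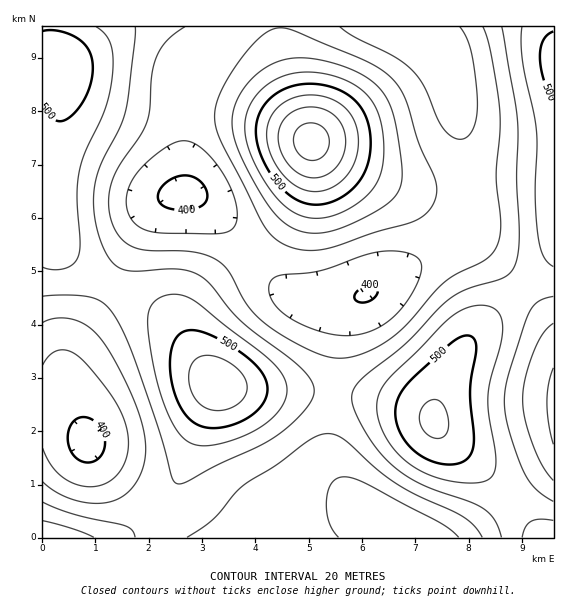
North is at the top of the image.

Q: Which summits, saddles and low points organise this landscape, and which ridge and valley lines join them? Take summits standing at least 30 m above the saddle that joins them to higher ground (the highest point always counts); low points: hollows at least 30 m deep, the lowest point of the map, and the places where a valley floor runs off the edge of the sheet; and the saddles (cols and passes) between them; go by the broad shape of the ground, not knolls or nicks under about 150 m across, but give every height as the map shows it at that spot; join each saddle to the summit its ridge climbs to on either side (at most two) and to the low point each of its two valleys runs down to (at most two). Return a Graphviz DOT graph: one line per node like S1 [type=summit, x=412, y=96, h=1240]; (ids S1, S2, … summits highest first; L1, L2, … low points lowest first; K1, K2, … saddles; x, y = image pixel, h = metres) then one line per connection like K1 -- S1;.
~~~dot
graph terrain {
  S1 [type=summit, x=311, y=141, h=569];
  S2 [type=summit, x=217, y=384, h=534];
  S3 [type=summit, x=435, y=420, h=524];
  S4 [type=summit, x=60, y=67, h=516];
  S5 [type=summit, x=553, y=63, h=510];
  S6 [type=summit, x=48, y=537, h=496];
  L1 [type=low, x=87, y=441, h=395];
  L2 [type=low, x=184, y=193, h=395];
  L3 [type=low, x=389, y=529, h=401];
  L4 [type=low, x=553, y=409, h=416];
  K1 [type=saddle, x=511, y=500, h=472];
  K2 [type=saddle, x=523, y=288, h=466];
  K3 [type=saddle, x=111, y=285, h=465];
  K4 [type=saddle, x=151, y=516, h=456];
  K5 [type=saddle, x=333, y=393, h=455];
  K6 [type=saddle, x=469, y=185, h=429];
  K7 [type=saddle, x=251, y=252, h=428];
  K8 [type=saddle, x=445, y=245, h=426];
  K1 -- S3;
  K1 -- L3;
  K1 -- L4;
  K2 -- S3;
  K2 -- S5;
  K2 -- L2;
  K2 -- L4;
  K3 -- S2;
  K3 -- S4;
  K3 -- L1;
  K3 -- L2;
  K4 -- S2;
  K4 -- S6;
  K4 -- L1;
  K4 -- L3;
  K5 -- S2;
  K5 -- S3;
  K5 -- L2;
  K5 -- L3;
  K6 -- S1;
  K6 -- S5;
  K6 -- L2;
  K7 -- S1;
  K7 -- S2;
  K7 -- L2;
  K8 -- S1;
  K8 -- S3;
  K8 -- L2;
}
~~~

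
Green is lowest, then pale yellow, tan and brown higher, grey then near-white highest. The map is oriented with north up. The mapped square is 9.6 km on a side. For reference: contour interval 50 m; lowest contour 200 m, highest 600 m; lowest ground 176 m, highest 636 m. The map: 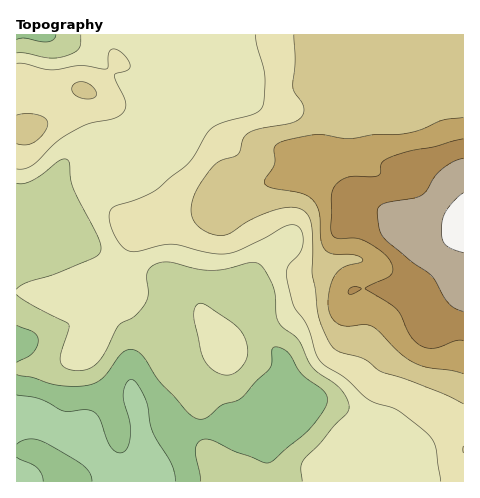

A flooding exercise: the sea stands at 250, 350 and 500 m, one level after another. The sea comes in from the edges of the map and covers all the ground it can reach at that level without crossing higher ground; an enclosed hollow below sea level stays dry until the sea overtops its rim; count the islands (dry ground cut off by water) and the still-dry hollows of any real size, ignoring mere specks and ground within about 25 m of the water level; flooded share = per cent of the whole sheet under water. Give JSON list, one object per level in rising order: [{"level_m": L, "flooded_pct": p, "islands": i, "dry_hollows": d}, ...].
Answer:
[{"level_m": 250, "flooded_pct": 14, "islands": 0, "dry_hollows": 0}, {"level_m": 350, "flooded_pct": 55, "islands": 0, "dry_hollows": 0}, {"level_m": 500, "flooded_pct": 91, "islands": 0, "dry_hollows": 0}]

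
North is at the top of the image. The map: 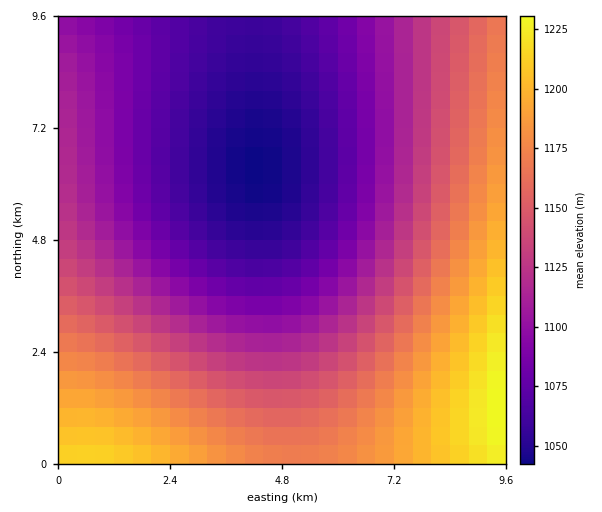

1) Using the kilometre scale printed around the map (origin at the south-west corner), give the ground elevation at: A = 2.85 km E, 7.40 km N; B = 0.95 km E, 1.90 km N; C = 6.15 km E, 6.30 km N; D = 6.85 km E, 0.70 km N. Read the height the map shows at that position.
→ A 1059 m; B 1179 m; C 1072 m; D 1182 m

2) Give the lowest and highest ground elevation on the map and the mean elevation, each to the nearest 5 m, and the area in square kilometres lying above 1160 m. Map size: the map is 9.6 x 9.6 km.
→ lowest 1040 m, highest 1235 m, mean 1125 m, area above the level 26.9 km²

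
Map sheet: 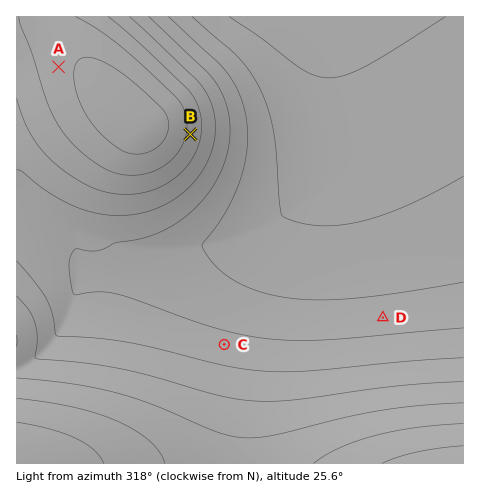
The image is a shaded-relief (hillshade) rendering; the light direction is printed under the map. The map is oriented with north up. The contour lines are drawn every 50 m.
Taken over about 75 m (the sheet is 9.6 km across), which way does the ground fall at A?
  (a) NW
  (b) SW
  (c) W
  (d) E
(c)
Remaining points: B E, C N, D N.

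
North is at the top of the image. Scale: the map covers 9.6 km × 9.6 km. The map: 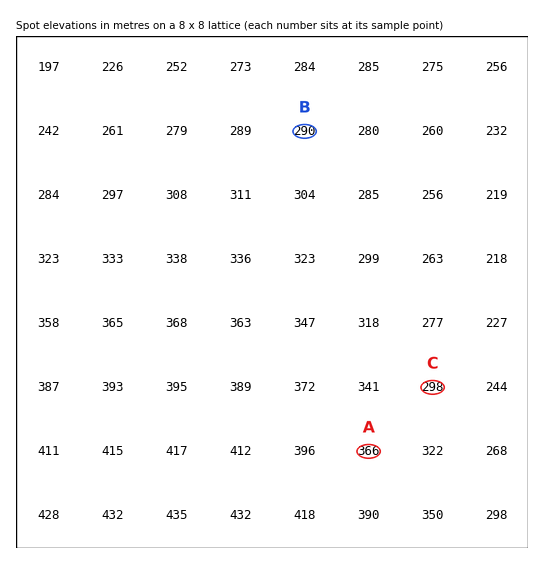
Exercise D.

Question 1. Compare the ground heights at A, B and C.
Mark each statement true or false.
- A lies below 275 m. false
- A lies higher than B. true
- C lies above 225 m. true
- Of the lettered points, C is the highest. false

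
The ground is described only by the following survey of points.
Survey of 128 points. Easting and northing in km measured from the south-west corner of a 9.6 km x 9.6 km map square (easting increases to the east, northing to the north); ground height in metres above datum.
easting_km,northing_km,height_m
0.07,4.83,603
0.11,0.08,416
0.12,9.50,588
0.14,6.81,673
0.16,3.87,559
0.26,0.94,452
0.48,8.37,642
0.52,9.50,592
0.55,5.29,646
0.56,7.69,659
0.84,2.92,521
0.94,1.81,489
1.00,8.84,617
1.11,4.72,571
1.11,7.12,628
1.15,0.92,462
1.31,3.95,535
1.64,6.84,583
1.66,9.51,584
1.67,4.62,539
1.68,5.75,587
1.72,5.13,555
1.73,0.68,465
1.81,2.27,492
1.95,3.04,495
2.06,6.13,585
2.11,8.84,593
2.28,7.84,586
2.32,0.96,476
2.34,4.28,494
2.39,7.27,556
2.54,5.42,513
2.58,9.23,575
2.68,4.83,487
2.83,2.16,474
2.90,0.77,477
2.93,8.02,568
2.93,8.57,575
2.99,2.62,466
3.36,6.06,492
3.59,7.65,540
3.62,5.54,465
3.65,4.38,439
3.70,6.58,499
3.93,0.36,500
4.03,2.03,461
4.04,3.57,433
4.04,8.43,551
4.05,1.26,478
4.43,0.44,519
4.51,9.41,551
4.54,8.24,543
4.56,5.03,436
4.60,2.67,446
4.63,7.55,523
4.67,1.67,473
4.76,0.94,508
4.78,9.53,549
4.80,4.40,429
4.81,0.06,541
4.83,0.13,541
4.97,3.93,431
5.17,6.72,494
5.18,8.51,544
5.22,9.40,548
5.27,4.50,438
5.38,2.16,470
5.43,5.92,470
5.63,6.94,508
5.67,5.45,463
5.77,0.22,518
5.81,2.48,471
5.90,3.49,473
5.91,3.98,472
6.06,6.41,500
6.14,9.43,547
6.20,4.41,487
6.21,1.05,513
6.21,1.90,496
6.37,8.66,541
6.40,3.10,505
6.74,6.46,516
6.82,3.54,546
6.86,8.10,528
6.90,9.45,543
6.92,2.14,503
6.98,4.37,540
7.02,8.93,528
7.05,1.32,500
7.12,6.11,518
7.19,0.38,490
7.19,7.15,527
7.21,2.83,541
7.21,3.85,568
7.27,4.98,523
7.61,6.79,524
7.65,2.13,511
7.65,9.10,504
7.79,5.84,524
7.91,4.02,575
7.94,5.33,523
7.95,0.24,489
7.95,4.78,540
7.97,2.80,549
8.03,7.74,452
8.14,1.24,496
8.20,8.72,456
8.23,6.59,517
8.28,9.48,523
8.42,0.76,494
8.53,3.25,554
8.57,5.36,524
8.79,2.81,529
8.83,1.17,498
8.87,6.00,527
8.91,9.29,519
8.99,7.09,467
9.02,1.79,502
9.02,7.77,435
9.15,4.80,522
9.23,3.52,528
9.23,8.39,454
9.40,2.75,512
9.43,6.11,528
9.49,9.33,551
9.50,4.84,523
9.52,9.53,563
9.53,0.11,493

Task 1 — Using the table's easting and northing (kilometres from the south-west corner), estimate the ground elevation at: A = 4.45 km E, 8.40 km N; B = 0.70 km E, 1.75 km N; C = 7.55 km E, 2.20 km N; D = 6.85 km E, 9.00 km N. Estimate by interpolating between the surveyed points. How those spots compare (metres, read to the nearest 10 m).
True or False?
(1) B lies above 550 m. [False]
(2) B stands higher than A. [False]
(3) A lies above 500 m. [True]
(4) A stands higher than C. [True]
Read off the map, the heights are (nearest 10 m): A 550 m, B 490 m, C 510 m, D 540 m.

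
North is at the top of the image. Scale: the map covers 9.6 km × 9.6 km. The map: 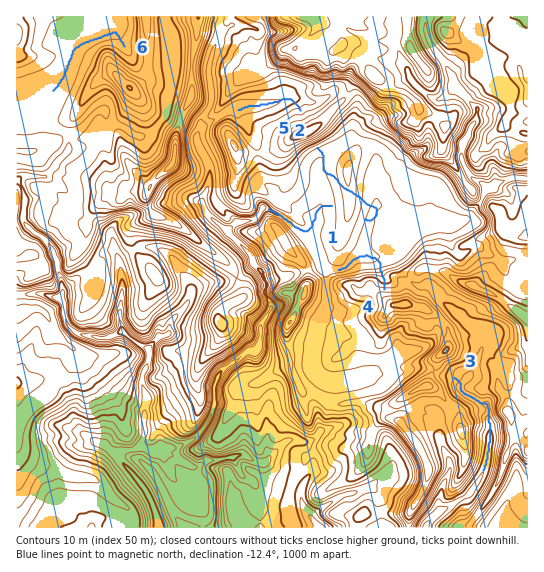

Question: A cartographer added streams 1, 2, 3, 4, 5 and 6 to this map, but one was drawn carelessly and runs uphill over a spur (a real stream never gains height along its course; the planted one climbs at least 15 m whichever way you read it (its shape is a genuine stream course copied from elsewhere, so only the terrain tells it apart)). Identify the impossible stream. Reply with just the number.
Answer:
2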